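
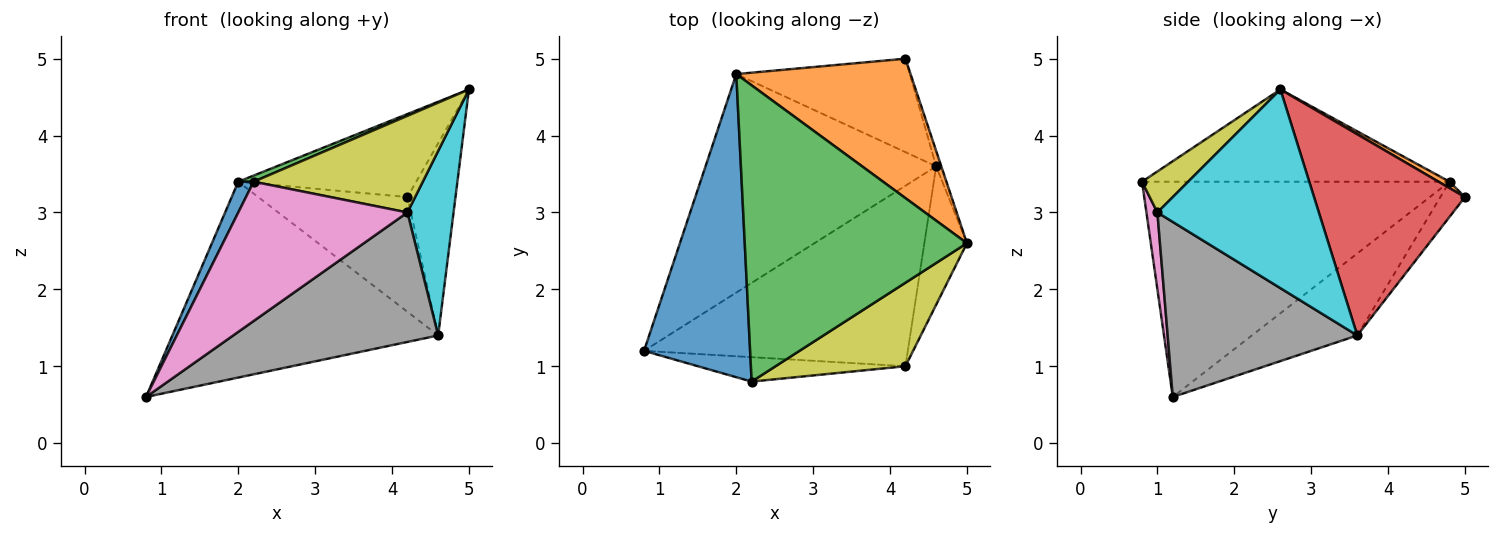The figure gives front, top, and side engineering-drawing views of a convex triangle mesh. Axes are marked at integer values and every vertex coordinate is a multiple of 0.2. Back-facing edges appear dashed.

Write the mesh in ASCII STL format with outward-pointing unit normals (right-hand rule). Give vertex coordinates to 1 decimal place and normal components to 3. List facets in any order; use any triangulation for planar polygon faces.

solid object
 facet normal -0.896 -0.045 0.442
  outer loop
   vertex 2.0 4.8 3.4
   vertex 0.8 1.2 0.6
   vertex 2.2 0.8 3.4
  endloop
 endfacet
 facet normal 0.032 0.511 0.859
  outer loop
   vertex 2.0 4.8 3.4
   vertex 5.0 2.6 4.6
   vertex 4.2 5.0 3.2
  endloop
 endfacet
 facet normal -0.383 -0.019 0.923
  outer loop
   vertex 2.0 4.8 3.4
   vertex 2.2 0.8 3.4
   vertex 5.0 2.6 4.6
  endloop
 endfacet
 facet normal 0.953 0.303 -0.024
  outer loop
   vertex 4.6 3.6 1.4
   vertex 4.2 5.0 3.2
   vertex 5.0 2.6 4.6
  endloop
 endfacet
 facet normal -0.256 0.645 -0.720
  outer loop
   vertex 4.6 3.6 1.4
   vertex 0.8 1.2 0.6
   vertex 2.0 4.8 3.4
  endloop
 endfacet
 facet normal -0.127 0.769 -0.626
  outer loop
   vertex 4.6 3.6 1.4
   vertex 2.0 4.8 3.4
   vertex 4.2 5.0 3.2
  endloop
 endfacet
 facet normal 0.064 -0.983 -0.172
  outer loop
   vertex 4.2 1.0 3.0
   vertex 2.2 0.8 3.4
   vertex 0.8 1.2 0.6
  endloop
 endfacet
 facet normal 0.475 -0.513 -0.715
  outer loop
   vertex 4.2 1.0 3.0
   vertex 0.8 1.2 0.6
   vertex 4.6 3.6 1.4
  endloop
 endfacet
 facet normal 0.202 -0.741 0.640
  outer loop
   vertex 4.2 1.0 3.0
   vertex 5.0 2.6 4.6
   vertex 2.2 0.8 3.4
  endloop
 endfacet
 facet normal 0.942 -0.269 -0.202
  outer loop
   vertex 4.2 1.0 3.0
   vertex 4.6 3.6 1.4
   vertex 5.0 2.6 4.6
  endloop
 endfacet
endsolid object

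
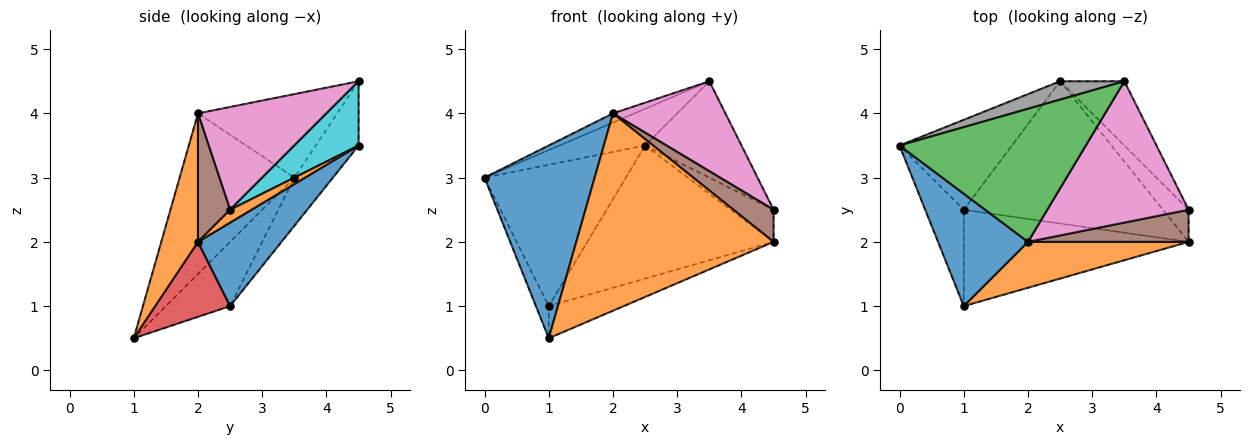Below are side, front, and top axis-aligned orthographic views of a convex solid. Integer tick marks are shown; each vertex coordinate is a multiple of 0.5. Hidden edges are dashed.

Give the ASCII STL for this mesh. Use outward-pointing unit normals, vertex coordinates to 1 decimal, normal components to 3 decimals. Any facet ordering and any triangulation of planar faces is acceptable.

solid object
 facet normal -0.669 -0.642 0.375
  outer loop
   vertex 2.0 2.0 4.0
   vertex 0.0 3.5 3.0
   vertex 1.0 1.0 0.5
  endloop
 endfacet
 facet normal 0.178 -0.958 0.223
  outer loop
   vertex 2.0 2.0 4.0
   vertex 1.0 1.0 0.5
   vertex 4.5 2.0 2.0
  endloop
 endfacet
 facet normal -0.408 0.063 0.911
  outer loop
   vertex 3.5 4.5 4.5
   vertex 0.0 3.5 3.0
   vertex 2.0 2.0 4.0
  endloop
 endfacet
 facet normal 0.302 0.302 -0.905
  outer loop
   vertex 1.0 2.5 1.0
   vertex 4.5 2.0 2.0
   vertex 1.0 1.0 0.5
  endloop
 endfacet
 facet normal -0.845 0.169 -0.507
  outer loop
   vertex 1.0 2.5 1.0
   vertex 1.0 1.0 0.5
   vertex 0.0 3.5 3.0
  endloop
 endfacet
 facet normal 0.492 -0.615 0.615
  outer loop
   vertex 4.5 2.5 2.5
   vertex 2.0 2.0 4.0
   vertex 4.5 2.0 2.0
  endloop
 endfacet
 facet normal 0.523 -0.458 0.719
  outer loop
   vertex 4.5 2.5 2.5
   vertex 3.5 4.5 4.5
   vertex 2.0 2.0 4.0
  endloop
 endfacet
 facet normal -0.408 0.816 0.408
  outer loop
   vertex 2.5 4.5 3.5
   vertex 0.0 3.5 3.0
   vertex 3.5 4.5 4.5
  endloop
 endfacet
 facet normal -0.224 0.822 -0.523
  outer loop
   vertex 2.5 4.5 3.5
   vertex 1.0 2.5 1.0
   vertex 0.0 3.5 3.0
  endloop
 endfacet
 facet normal 0.485 0.728 -0.485
  outer loop
   vertex 2.5 4.5 3.5
   vertex 3.5 4.5 4.5
   vertex 4.5 2.5 2.5
  endloop
 endfacet
 facet normal 0.293 0.653 -0.698
  outer loop
   vertex 2.5 4.5 3.5
   vertex 4.5 2.0 2.0
   vertex 1.0 2.5 1.0
  endloop
 endfacet
 facet normal 0.333 0.667 -0.667
  outer loop
   vertex 2.5 4.5 3.5
   vertex 4.5 2.5 2.5
   vertex 4.5 2.0 2.0
  endloop
 endfacet
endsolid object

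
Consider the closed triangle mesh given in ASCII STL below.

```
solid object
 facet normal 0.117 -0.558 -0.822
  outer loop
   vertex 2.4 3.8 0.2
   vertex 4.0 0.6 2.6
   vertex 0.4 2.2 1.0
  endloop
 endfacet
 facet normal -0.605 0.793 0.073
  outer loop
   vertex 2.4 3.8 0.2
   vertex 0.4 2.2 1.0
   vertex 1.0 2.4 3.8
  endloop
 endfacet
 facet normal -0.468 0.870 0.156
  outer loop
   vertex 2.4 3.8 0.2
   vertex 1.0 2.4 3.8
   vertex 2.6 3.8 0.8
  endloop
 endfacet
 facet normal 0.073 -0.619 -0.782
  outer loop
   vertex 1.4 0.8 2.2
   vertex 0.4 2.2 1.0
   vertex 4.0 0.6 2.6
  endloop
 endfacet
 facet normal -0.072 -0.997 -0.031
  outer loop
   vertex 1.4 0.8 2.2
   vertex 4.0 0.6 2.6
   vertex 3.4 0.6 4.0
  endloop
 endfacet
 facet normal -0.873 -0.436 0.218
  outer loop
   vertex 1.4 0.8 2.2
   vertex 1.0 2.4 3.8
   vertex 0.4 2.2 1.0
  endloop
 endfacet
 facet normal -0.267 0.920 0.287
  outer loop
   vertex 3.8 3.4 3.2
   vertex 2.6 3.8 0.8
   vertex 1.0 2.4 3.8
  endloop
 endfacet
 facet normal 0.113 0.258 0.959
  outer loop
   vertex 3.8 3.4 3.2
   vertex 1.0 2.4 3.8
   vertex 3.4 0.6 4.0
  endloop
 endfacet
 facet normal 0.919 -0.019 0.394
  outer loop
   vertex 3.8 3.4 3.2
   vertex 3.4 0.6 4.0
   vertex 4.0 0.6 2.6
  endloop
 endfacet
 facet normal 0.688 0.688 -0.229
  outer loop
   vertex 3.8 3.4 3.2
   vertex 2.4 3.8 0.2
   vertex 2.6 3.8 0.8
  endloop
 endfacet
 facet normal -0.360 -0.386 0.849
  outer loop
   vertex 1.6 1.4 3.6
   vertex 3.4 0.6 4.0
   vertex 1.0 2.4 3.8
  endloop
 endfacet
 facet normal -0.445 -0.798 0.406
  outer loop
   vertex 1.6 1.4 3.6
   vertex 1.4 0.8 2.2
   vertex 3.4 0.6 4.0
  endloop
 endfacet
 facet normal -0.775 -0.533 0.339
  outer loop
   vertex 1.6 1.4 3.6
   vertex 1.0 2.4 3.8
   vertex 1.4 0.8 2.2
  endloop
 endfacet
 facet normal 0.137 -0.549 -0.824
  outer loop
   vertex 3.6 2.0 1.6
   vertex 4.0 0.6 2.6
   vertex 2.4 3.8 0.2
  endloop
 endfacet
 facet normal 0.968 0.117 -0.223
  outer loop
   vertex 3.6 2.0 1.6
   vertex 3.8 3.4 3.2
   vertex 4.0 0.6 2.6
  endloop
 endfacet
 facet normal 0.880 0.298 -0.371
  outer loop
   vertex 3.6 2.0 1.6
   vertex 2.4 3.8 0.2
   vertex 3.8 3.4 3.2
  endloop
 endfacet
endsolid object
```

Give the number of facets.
16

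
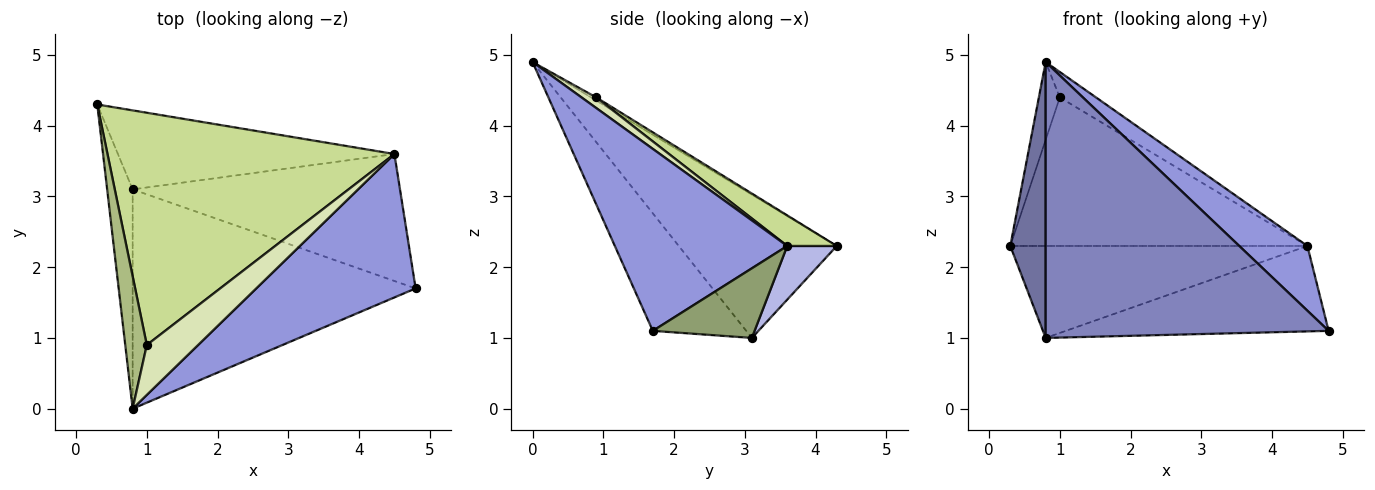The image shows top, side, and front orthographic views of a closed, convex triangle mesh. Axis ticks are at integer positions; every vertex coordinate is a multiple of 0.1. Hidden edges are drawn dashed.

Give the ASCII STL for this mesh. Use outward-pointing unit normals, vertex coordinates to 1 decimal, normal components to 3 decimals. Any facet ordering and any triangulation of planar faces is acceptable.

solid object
 facet normal -0.961 -0.215 -0.171
  outer loop
   vertex 0.8 3.1 1.0
   vertex 0.8 0.0 4.9
   vertex 0.3 4.3 2.3
  endloop
 endfacet
 facet normal -0.250 -0.758 -0.602
  outer loop
   vertex 0.8 3.1 1.0
   vertex 4.8 1.7 1.1
   vertex 0.8 0.0 4.9
  endloop
 endfacet
 facet normal 0.721 -0.285 0.632
  outer loop
   vertex 4.5 3.6 2.3
   vertex 0.8 0.0 4.9
   vertex 4.8 1.7 1.1
  endloop
 endfacet
 facet normal 0.125 0.753 -0.646
  outer loop
   vertex 4.5 3.6 2.3
   vertex 0.8 3.1 1.0
   vertex 0.3 4.3 2.3
  endloop
 endfacet
 facet normal 0.211 0.546 -0.811
  outer loop
   vertex 4.5 3.6 2.3
   vertex 4.8 1.7 1.1
   vertex 0.8 3.1 1.0
  endloop
 endfacet
 facet normal -0.124 0.503 0.855
  outer loop
   vertex 1.0 0.9 4.4
   vertex 0.3 4.3 2.3
   vertex 0.8 0.0 4.9
  endloop
 endfacet
 facet normal 0.089 0.537 0.839
  outer loop
   vertex 1.0 0.9 4.4
   vertex 4.5 3.6 2.3
   vertex 0.3 4.3 2.3
  endloop
 endfacet
 facet normal 0.181 0.447 0.876
  outer loop
   vertex 1.0 0.9 4.4
   vertex 0.8 0.0 4.9
   vertex 4.5 3.6 2.3
  endloop
 endfacet
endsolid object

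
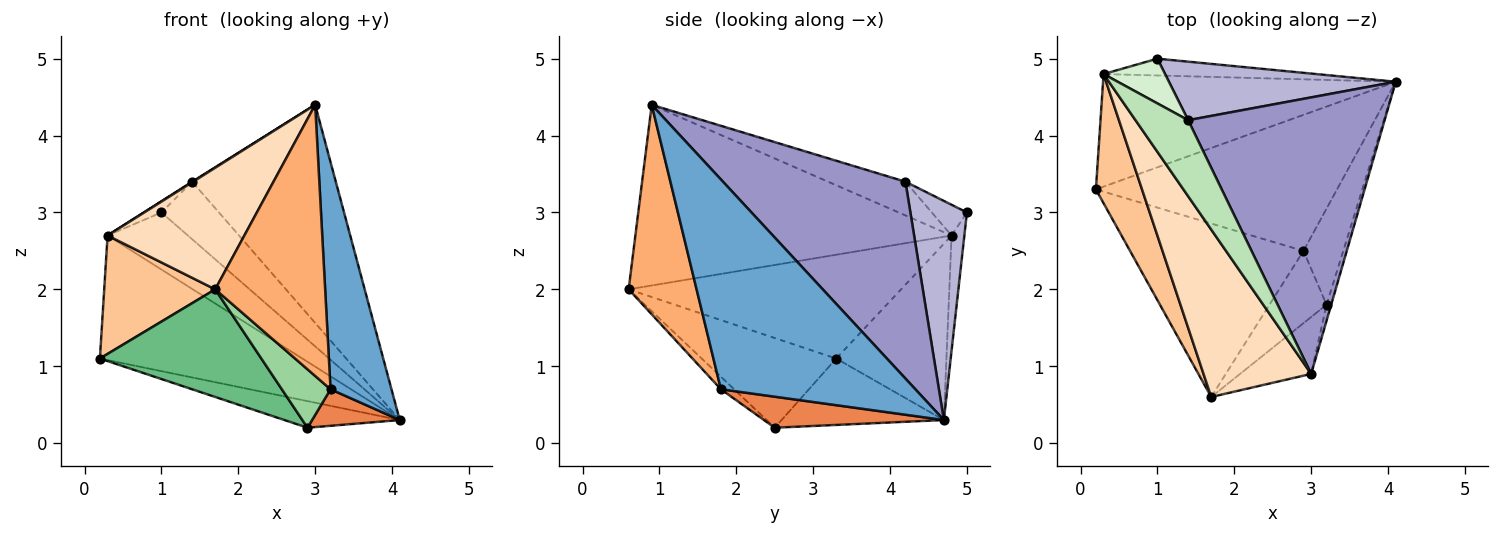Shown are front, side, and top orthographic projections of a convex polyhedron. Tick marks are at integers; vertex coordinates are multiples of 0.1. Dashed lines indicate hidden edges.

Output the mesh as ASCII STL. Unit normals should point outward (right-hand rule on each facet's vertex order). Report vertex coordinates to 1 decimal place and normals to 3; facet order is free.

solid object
 facet normal 0.954 -0.299 -0.021
  outer loop
   vertex 3.2 1.8 0.7
   vertex 4.1 4.7 0.3
   vertex 3.0 0.9 4.4
  endloop
 endfacet
 facet normal -0.374 0.688 -0.622
  outer loop
   vertex 0.3 4.8 2.7
   vertex 4.1 4.7 0.3
   vertex 0.2 3.3 1.1
  endloop
 endfacet
 facet normal -0.151 0.948 -0.279
  outer loop
   vertex 0.3 4.8 2.7
   vertex 1.0 5.0 3.0
   vertex 4.1 4.7 0.3
  endloop
 endfacet
 facet normal -0.261 0.185 -0.947
  outer loop
   vertex 2.9 2.5 0.2
   vertex 0.2 3.3 1.1
   vertex 4.1 4.7 0.3
  endloop
 endfacet
 facet normal 0.589 -0.287 -0.755
  outer loop
   vertex 2.9 2.5 0.2
   vertex 4.1 4.7 0.3
   vertex 3.2 1.8 0.7
  endloop
 endfacet
 facet normal 0.518 -0.837 -0.176
  outer loop
   vertex 1.7 0.6 2.0
   vertex 3.2 1.8 0.7
   vertex 3.0 0.9 4.4
  endloop
 endfacet
 facet normal -0.856 -0.349 0.381
  outer loop
   vertex 1.7 0.6 2.0
   vertex 0.3 4.8 2.7
   vertex 0.2 3.3 1.1
  endloop
 endfacet
 facet normal -0.805 -0.348 0.480
  outer loop
   vertex 1.7 0.6 2.0
   vertex 3.0 0.9 4.4
   vertex 0.3 4.8 2.7
  endloop
 endfacet
 facet normal -0.402 -0.483 -0.778
  outer loop
   vertex 1.7 0.6 2.0
   vertex 0.2 3.3 1.1
   vertex 2.9 2.5 0.2
  endloop
 endfacet
 facet normal -0.169 -0.620 -0.767
  outer loop
   vertex 1.7 0.6 2.0
   vertex 2.9 2.5 0.2
   vertex 3.2 1.8 0.7
  endloop
 endfacet
 facet normal -0.539 -0.006 0.842
  outer loop
   vertex 1.4 4.2 3.4
   vertex 0.3 4.8 2.7
   vertex 3.0 0.9 4.4
  endloop
 endfacet
 facet normal -0.436 0.218 0.873
  outer loop
   vertex 1.4 4.2 3.4
   vertex 1.0 5.0 3.0
   vertex 0.3 4.8 2.7
  endloop
 endfacet
 facet normal 0.618 0.487 0.617
  outer loop
   vertex 1.4 4.2 3.4
   vertex 3.0 0.9 4.4
   vertex 4.1 4.7 0.3
  endloop
 endfacet
 facet normal 0.567 0.577 0.587
  outer loop
   vertex 1.4 4.2 3.4
   vertex 4.1 4.7 0.3
   vertex 1.0 5.0 3.0
  endloop
 endfacet
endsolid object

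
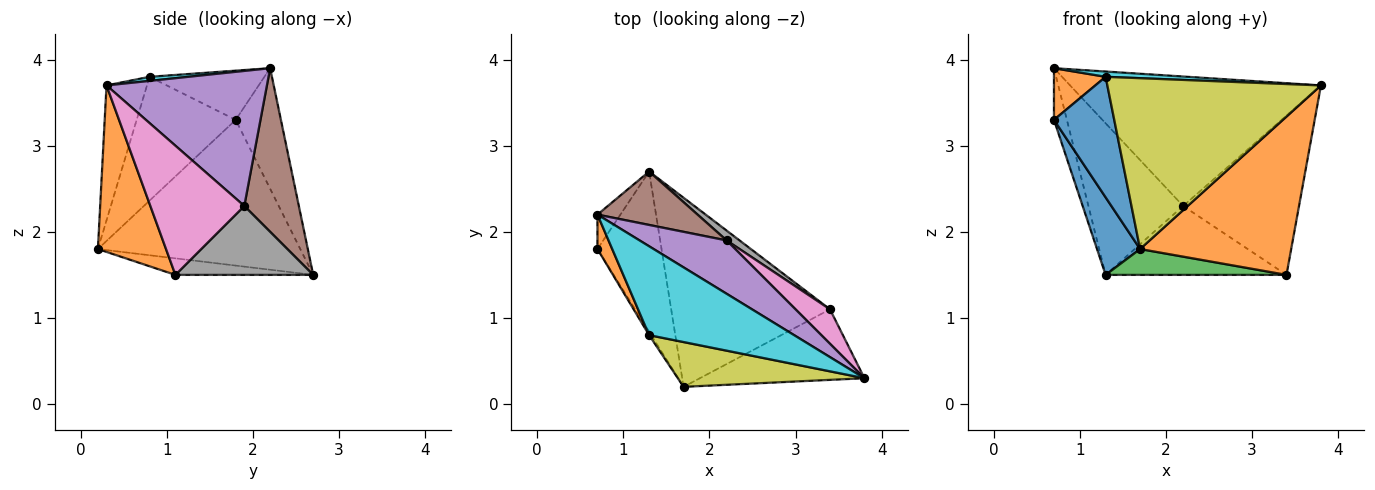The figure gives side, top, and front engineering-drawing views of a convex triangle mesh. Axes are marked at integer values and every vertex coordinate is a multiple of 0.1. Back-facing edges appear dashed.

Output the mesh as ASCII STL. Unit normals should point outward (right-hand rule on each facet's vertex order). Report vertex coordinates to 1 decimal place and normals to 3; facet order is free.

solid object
 facet normal -0.899 -0.191 -0.395
  outer loop
   vertex 1.7 0.2 1.8
   vertex 0.7 1.8 3.3
   vertex 1.3 2.7 1.5
  endloop
 endfacet
 facet normal 0.381 -0.845 -0.376
  outer loop
   vertex 3.4 1.1 1.5
   vertex 3.8 0.3 3.7
   vertex 1.7 0.2 1.8
  endloop
 endfacet
 facet normal -0.103 -0.135 -0.986
  outer loop
   vertex 3.4 1.1 1.5
   vertex 1.7 0.2 1.8
   vertex 1.3 2.7 1.5
  endloop
 endfacet
 facet normal -0.946 0.270 -0.180
  outer loop
   vertex 0.7 2.2 3.9
   vertex 1.3 2.7 1.5
   vertex 0.7 1.8 3.3
  endloop
 endfacet
 facet normal 0.509 0.796 0.328
  outer loop
   vertex 2.2 1.9 2.3
   vertex 0.7 2.2 3.9
   vertex 3.8 0.3 3.7
  endloop
 endfacet
 facet normal 0.477 0.829 0.292
  outer loop
   vertex 2.2 1.9 2.3
   vertex 1.3 2.7 1.5
   vertex 0.7 2.2 3.9
  endloop
 endfacet
 facet normal 0.621 0.766 0.166
  outer loop
   vertex 2.2 1.9 2.3
   vertex 3.8 0.3 3.7
   vertex 3.4 1.1 1.5
  endloop
 endfacet
 facet normal 0.602 0.790 0.113
  outer loop
   vertex 2.2 1.9 2.3
   vertex 3.4 1.1 1.5
   vertex 1.3 2.7 1.5
  endloop
 endfacet
 facet normal -0.180 -0.951 0.249
  outer loop
   vertex 1.3 0.8 3.8
   vertex 1.7 0.2 1.8
   vertex 3.8 0.3 3.7
  endloop
 endfacet
 facet normal 0.028 -0.059 0.998
  outer loop
   vertex 1.3 0.8 3.8
   vertex 3.8 0.3 3.7
   vertex 0.7 2.2 3.9
  endloop
 endfacet
 facet normal -0.854 -0.520 -0.015
  outer loop
   vertex 1.3 0.8 3.8
   vertex 0.7 1.8 3.3
   vertex 1.7 0.2 1.8
  endloop
 endfacet
 facet normal -0.880 -0.396 0.264
  outer loop
   vertex 1.3 0.8 3.8
   vertex 0.7 2.2 3.9
   vertex 0.7 1.8 3.3
  endloop
 endfacet
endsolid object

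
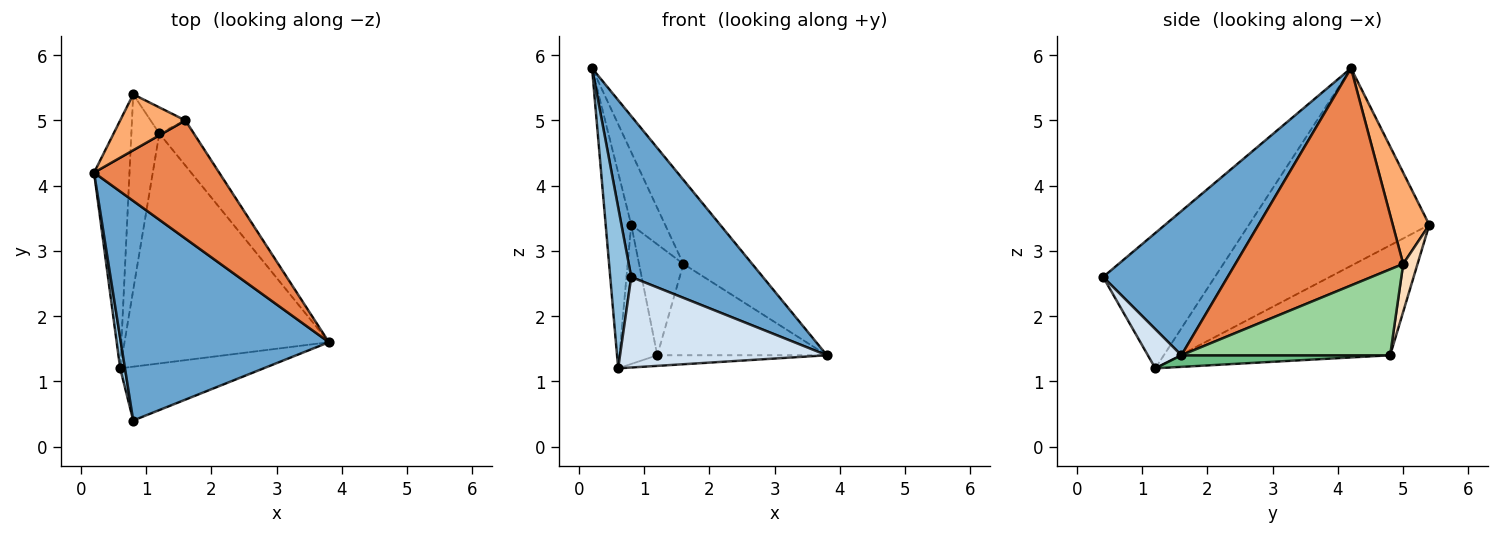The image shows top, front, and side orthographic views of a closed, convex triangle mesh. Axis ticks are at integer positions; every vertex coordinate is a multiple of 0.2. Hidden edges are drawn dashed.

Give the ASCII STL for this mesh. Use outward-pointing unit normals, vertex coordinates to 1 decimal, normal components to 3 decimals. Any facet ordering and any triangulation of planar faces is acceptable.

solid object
 facet normal 0.488 -0.516 0.704
  outer loop
   vertex 0.8 0.4 2.6
   vertex 3.8 1.6 1.4
   vertex 0.2 4.2 5.8
  endloop
 endfacet
 facet normal -0.982 -0.184 0.035
  outer loop
   vertex 0.6 1.2 1.2
   vertex 0.8 0.4 2.6
   vertex 0.2 4.2 5.8
  endloop
 endfacet
 facet normal -0.975 0.138 -0.175
  outer loop
   vertex 0.6 1.2 1.2
   vertex 0.2 4.2 5.8
   vertex 0.8 5.4 3.4
  endloop
 endfacet
 facet normal 0.138 -0.851 -0.506
  outer loop
   vertex 0.6 1.2 1.2
   vertex 3.8 1.6 1.4
   vertex 0.8 0.4 2.6
  endloop
 endfacet
 facet normal 0.817 0.335 0.470
  outer loop
   vertex 1.6 5.0 2.8
   vertex 0.2 4.2 5.8
   vertex 3.8 1.6 1.4
  endloop
 endfacet
 facet normal 0.649 0.603 0.464
  outer loop
   vertex 1.6 5.0 2.8
   vertex 0.8 5.4 3.4
   vertex 0.2 4.2 5.8
  endloop
 endfacet
 facet normal -0.955 0.173 -0.243
  outer loop
   vertex 1.2 4.8 1.4
   vertex 0.6 1.2 1.2
   vertex 0.8 5.4 3.4
  endloop
 endfacet
 facet normal 0.300 0.928 -0.218
  outer loop
   vertex 1.2 4.8 1.4
   vertex 0.8 5.4 3.4
   vertex 1.6 5.0 2.8
  endloop
 endfacet
 facet normal 0.057 0.046 -0.997
  outer loop
   vertex 1.2 4.8 1.4
   vertex 3.8 1.6 1.4
   vertex 0.6 1.2 1.2
  endloop
 endfacet
 facet normal 0.741 0.602 -0.298
  outer loop
   vertex 1.2 4.8 1.4
   vertex 1.6 5.0 2.8
   vertex 3.8 1.6 1.4
  endloop
 endfacet
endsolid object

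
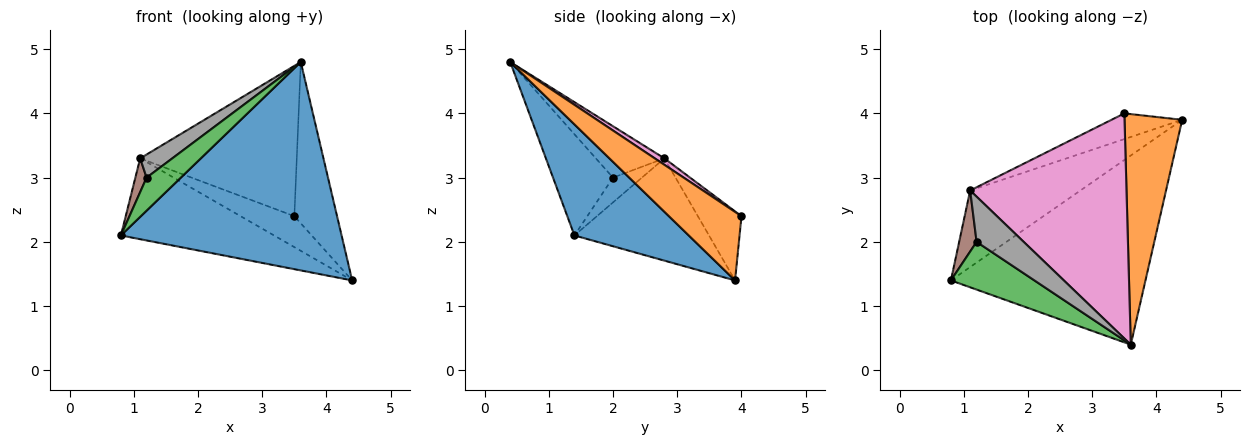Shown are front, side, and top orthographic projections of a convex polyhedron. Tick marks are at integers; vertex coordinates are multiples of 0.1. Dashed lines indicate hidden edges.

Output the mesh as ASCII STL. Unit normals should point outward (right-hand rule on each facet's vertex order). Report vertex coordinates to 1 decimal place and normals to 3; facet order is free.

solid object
 facet normal 0.358 -0.691 -0.627
  outer loop
   vertex 3.6 0.4 4.8
   vertex 0.8 1.4 2.1
   vertex 4.4 3.9 1.4
  endloop
 endfacet
 facet normal 0.698 0.411 0.587
  outer loop
   vertex 3.5 4.0 2.4
   vertex 3.6 0.4 4.8
   vertex 4.4 3.9 1.4
  endloop
 endfacet
 facet normal -0.706 -0.403 0.583
  outer loop
   vertex 1.2 2.0 3.0
   vertex 0.8 1.4 2.1
   vertex 3.6 0.4 4.8
  endloop
 endfacet
 facet normal -0.538 0.612 -0.580
  outer loop
   vertex 1.1 2.8 3.3
   vertex 4.4 3.9 1.4
   vertex 0.8 1.4 2.1
  endloop
 endfacet
 facet normal -0.530 0.653 -0.542
  outer loop
   vertex 1.1 2.8 3.3
   vertex 3.5 4.0 2.4
   vertex 4.4 3.9 1.4
  endloop
 endfacet
 facet normal -0.779 -0.303 0.548
  outer loop
   vertex 1.1 2.8 3.3
   vertex 0.8 1.4 2.1
   vertex 1.2 2.0 3.0
  endloop
 endfacet
 facet normal 0.034 0.555 0.831
  outer loop
   vertex 1.1 2.8 3.3
   vertex 3.6 0.4 4.8
   vertex 3.5 4.0 2.4
  endloop
 endfacet
 facet normal -0.697 -0.327 0.639
  outer loop
   vertex 1.1 2.8 3.3
   vertex 1.2 2.0 3.0
   vertex 3.6 0.4 4.8
  endloop
 endfacet
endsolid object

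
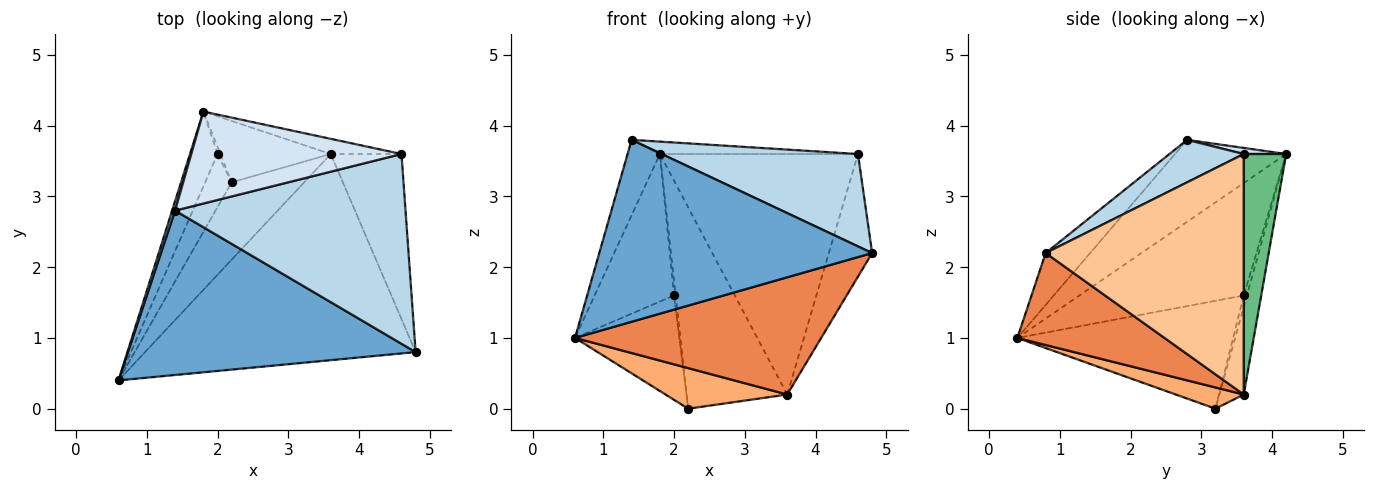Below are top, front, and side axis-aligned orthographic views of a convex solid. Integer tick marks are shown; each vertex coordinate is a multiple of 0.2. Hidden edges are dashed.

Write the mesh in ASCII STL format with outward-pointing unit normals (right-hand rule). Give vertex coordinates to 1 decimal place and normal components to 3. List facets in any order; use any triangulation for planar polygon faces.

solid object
 facet normal -0.120 -0.737 0.666
  outer loop
   vertex 1.4 2.8 3.8
   vertex 0.6 0.4 1.0
   vertex 4.8 0.8 2.2
  endloop
 endfacet
 facet normal -0.960 0.279 0.035
  outer loop
   vertex 1.4 2.8 3.8
   vertex 1.8 4.2 3.6
   vertex 0.6 0.4 1.0
  endloop
 endfacet
 facet normal 0.163 -0.432 0.887
  outer loop
   vertex 1.4 2.8 3.8
   vertex 4.8 0.8 2.2
   vertex 4.6 3.6 3.6
  endloop
 endfacet
 facet normal 0.029 0.133 0.991
  outer loop
   vertex 1.4 2.8 3.8
   vertex 4.6 3.6 3.6
   vertex 1.8 4.2 3.6
  endloop
 endfacet
 facet normal 0.283 -0.474 -0.834
  outer loop
   vertex 3.6 3.6 0.2
   vertex 4.8 0.8 2.2
   vertex 0.6 0.4 1.0
  endloop
 endfacet
 facet normal 0.251 -0.450 -0.857
  outer loop
   vertex 3.6 3.6 0.2
   vertex 0.6 0.4 1.0
   vertex 2.2 3.2 0.0
  endloop
 endfacet
 facet normal 0.939 0.205 -0.276
  outer loop
   vertex 3.6 3.6 0.2
   vertex 4.6 3.6 3.6
   vertex 4.8 0.8 2.2
  endloop
 endfacet
 facet normal -0.226 0.932 -0.284
  outer loop
   vertex 3.6 3.6 0.2
   vertex 2.2 3.2 0.0
   vertex 1.8 4.2 3.6
  endloop
 endfacet
 facet normal 0.209 0.976 -0.062
  outer loop
   vertex 3.6 3.6 0.2
   vertex 1.8 4.2 3.6
   vertex 4.6 3.6 3.6
  endloop
 endfacet
 facet normal -0.879 0.425 -0.215
  outer loop
   vertex 2.0 3.6 1.6
   vertex 0.6 0.4 1.0
   vertex 1.8 4.2 3.6
  endloop
 endfacet
 facet normal -0.879 0.425 -0.216
  outer loop
   vertex 2.0 3.6 1.6
   vertex 2.2 3.2 0.0
   vertex 0.6 0.4 1.0
  endloop
 endfacet
 facet normal -0.873 0.436 -0.218
  outer loop
   vertex 2.0 3.6 1.6
   vertex 1.8 4.2 3.6
   vertex 2.2 3.2 0.0
  endloop
 endfacet
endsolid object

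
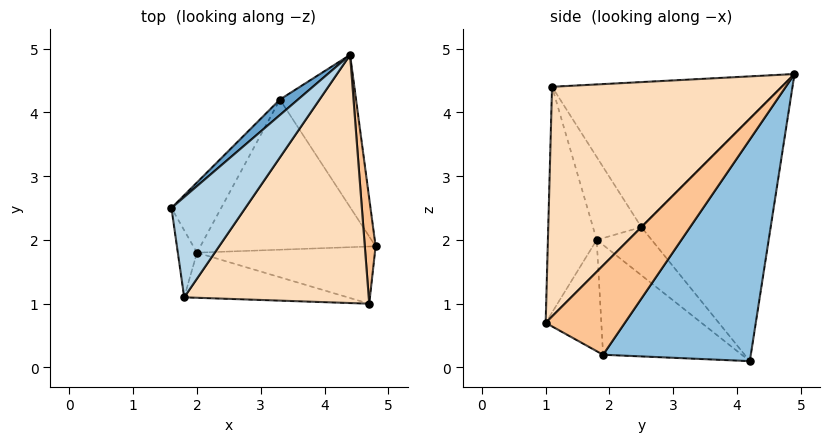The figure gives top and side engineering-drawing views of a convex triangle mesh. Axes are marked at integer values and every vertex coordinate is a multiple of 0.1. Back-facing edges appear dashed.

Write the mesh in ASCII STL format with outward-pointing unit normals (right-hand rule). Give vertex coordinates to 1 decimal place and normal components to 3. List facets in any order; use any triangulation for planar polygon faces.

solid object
 facet normal -0.674 0.737 0.050
  outer loop
   vertex 3.3 4.2 0.1
   vertex 1.6 2.5 2.2
   vertex 4.4 4.9 4.6
  endloop
 endfacet
 facet normal 0.810 0.516 -0.278
  outer loop
   vertex 3.3 4.2 0.1
   vertex 4.4 4.9 4.6
   vertex 4.8 1.9 0.2
  endloop
 endfacet
 facet normal -0.769 0.505 0.392
  outer loop
   vertex 1.8 1.1 4.4
   vertex 4.4 4.9 4.6
   vertex 1.6 2.5 2.2
  endloop
 endfacet
 facet normal -0.874 -0.442 -0.202
  outer loop
   vertex 2.0 1.8 2.0
   vertex 1.8 1.1 4.4
   vertex 1.6 2.5 2.2
  endloop
 endfacet
 facet normal -0.683 -0.189 -0.706
  outer loop
   vertex 2.0 1.8 2.0
   vertex 1.6 2.5 2.2
   vertex 3.3 4.2 0.1
  endloop
 endfacet
 facet normal -0.496 -0.358 -0.791
  outer loop
   vertex 2.0 1.8 2.0
   vertex 3.3 4.2 0.1
   vertex 4.8 1.9 0.2
  endloop
 endfacet
 facet normal 0.992 -0.044 0.120
  outer loop
   vertex 4.7 1.0 0.7
   vertex 4.8 1.9 0.2
   vertex 4.4 4.9 4.6
  endloop
 endfacet
 facet normal 0.678 -0.493 0.545
  outer loop
   vertex 4.7 1.0 0.7
   vertex 4.4 4.9 4.6
   vertex 1.8 1.1 4.4
  endloop
 endfacet
 facet normal -0.490 -0.381 -0.784
  outer loop
   vertex 4.7 1.0 0.7
   vertex 2.0 1.8 2.0
   vertex 4.8 1.9 0.2
  endloop
 endfacet
 facet normal -0.397 -0.872 -0.287
  outer loop
   vertex 4.7 1.0 0.7
   vertex 1.8 1.1 4.4
   vertex 2.0 1.8 2.0
  endloop
 endfacet
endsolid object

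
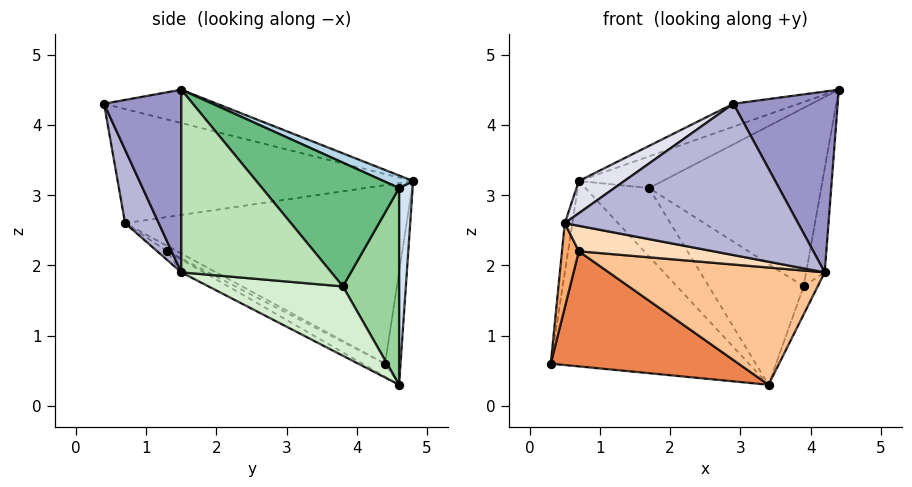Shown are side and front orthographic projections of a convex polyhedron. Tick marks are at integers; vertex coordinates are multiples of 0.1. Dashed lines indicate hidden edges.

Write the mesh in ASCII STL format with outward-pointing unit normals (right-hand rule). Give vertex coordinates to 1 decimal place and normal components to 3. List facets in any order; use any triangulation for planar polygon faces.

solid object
 facet normal -0.077 0.987 -0.140
  outer loop
   vertex 0.7 4.8 3.2
   vertex 3.4 4.6 0.3
   vertex 0.3 4.4 0.6
  endloop
 endfacet
 facet normal -0.989 0.027 0.148
  outer loop
   vertex 0.5 0.7 2.6
   vertex 0.7 4.8 3.2
   vertex 0.3 4.4 0.6
  endloop
 endfacet
 facet normal 0.190 0.536 0.822
  outer loop
   vertex 1.7 4.6 3.1
   vertex 0.7 4.8 3.2
   vertex 4.4 1.5 4.5
  endloop
 endfacet
 facet normal 0.207 0.970 0.125
  outer loop
   vertex 1.7 4.6 3.1
   vertex 3.4 4.6 0.3
   vertex 0.7 4.8 3.2
  endloop
 endfacet
 facet normal -0.056 -0.464 -0.884
  outer loop
   vertex 0.7 1.3 2.2
   vertex 0.3 4.4 0.6
   vertex 3.4 4.6 0.3
  endloop
 endfacet
 facet normal -0.273 -0.469 -0.840
  outer loop
   vertex 0.7 1.3 2.2
   vertex 0.5 0.7 2.6
   vertex 0.3 4.4 0.6
  endloop
 endfacet
 facet normal -0.049 -0.468 -0.882
  outer loop
   vertex 4.2 1.5 1.9
   vertex 0.7 1.3 2.2
   vertex 3.4 4.6 0.3
  endloop
 endfacet
 facet normal -0.041 -0.545 -0.838
  outer loop
   vertex 4.2 1.5 1.9
   vertex 0.5 0.7 2.6
   vertex 0.7 1.3 2.2
  endloop
 endfacet
 facet normal 0.550 0.691 0.469
  outer loop
   vertex 3.9 3.8 1.7
   vertex 1.7 4.6 3.1
   vertex 4.4 1.5 4.5
  endloop
 endfacet
 facet normal 0.487 0.822 0.296
  outer loop
   vertex 3.9 3.8 1.7
   vertex 3.4 4.6 0.3
   vertex 1.7 4.6 3.1
  endloop
 endfacet
 facet normal 0.990 0.122 -0.076
  outer loop
   vertex 3.9 3.8 1.7
   vertex 4.4 1.5 4.5
   vertex 4.2 1.5 1.9
  endloop
 endfacet
 facet normal 0.954 0.100 -0.284
  outer loop
   vertex 3.9 3.8 1.7
   vertex 4.2 1.5 1.9
   vertex 3.4 4.6 0.3
  endloop
 endfacet
 facet normal 0.595 -0.803 -0.046
  outer loop
   vertex 2.9 0.4 4.3
   vertex 4.2 1.5 1.9
   vertex 4.4 1.5 4.5
  endloop
 endfacet
 facet normal 0.134 -0.926 -0.352
  outer loop
   vertex 2.9 0.4 4.3
   vertex 0.5 0.7 2.6
   vertex 4.2 1.5 1.9
  endloop
 endfacet
 facet normal -0.224 0.130 0.966
  outer loop
   vertex 2.9 0.4 4.3
   vertex 4.4 1.5 4.5
   vertex 0.7 4.8 3.2
  endloop
 endfacet
 facet normal -0.583 -0.090 0.807
  outer loop
   vertex 2.9 0.4 4.3
   vertex 0.7 4.8 3.2
   vertex 0.5 0.7 2.6
  endloop
 endfacet
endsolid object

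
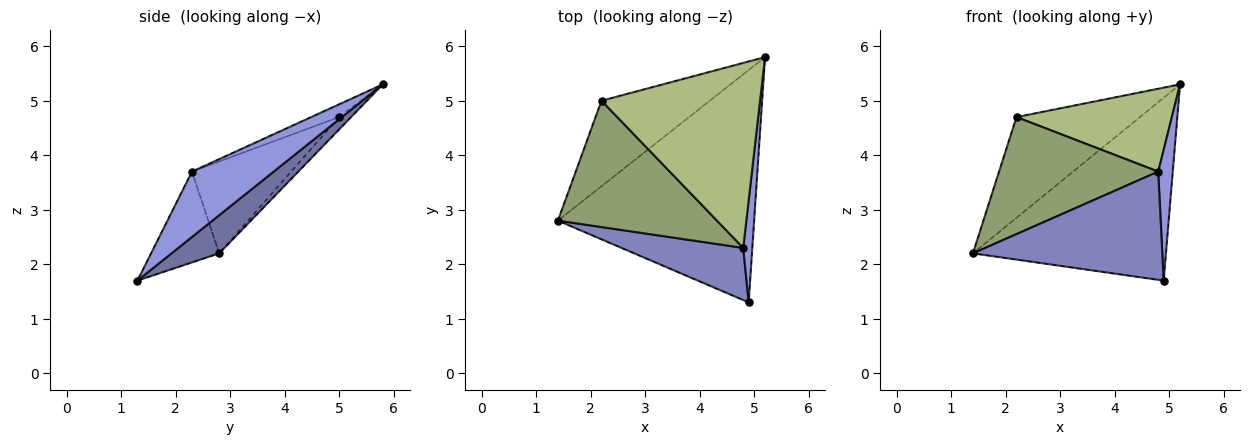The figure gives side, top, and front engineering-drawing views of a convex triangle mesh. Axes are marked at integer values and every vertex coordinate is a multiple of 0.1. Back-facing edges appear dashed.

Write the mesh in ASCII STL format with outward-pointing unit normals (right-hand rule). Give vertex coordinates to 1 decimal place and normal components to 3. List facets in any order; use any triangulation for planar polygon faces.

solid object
 facet normal 0.151 0.611 -0.777
  outer loop
   vertex 4.9 1.3 1.7
   vertex 1.4 2.8 2.2
   vertex 5.2 5.8 5.3
  endloop
 endfacet
 facet normal -0.308 -0.857 0.413
  outer loop
   vertex 4.8 2.3 3.7
   vertex 1.4 2.8 2.2
   vertex 4.9 1.3 1.7
  endloop
 endfacet
 facet normal 0.975 -0.173 0.135
  outer loop
   vertex 4.8 2.3 3.7
   vertex 4.9 1.3 1.7
   vertex 5.2 5.8 5.3
  endloop
 endfacet
 facet normal -0.074 0.760 -0.645
  outer loop
   vertex 2.2 5.0 4.7
   vertex 5.2 5.8 5.3
   vertex 1.4 2.8 2.2
  endloop
 endfacet
 facet normal -0.390 -0.626 0.675
  outer loop
   vertex 2.2 5.0 4.7
   vertex 1.4 2.8 2.2
   vertex 4.8 2.3 3.7
  endloop
 endfacet
 facet normal -0.073 -0.408 0.910
  outer loop
   vertex 2.2 5.0 4.7
   vertex 4.8 2.3 3.7
   vertex 5.2 5.8 5.3
  endloop
 endfacet
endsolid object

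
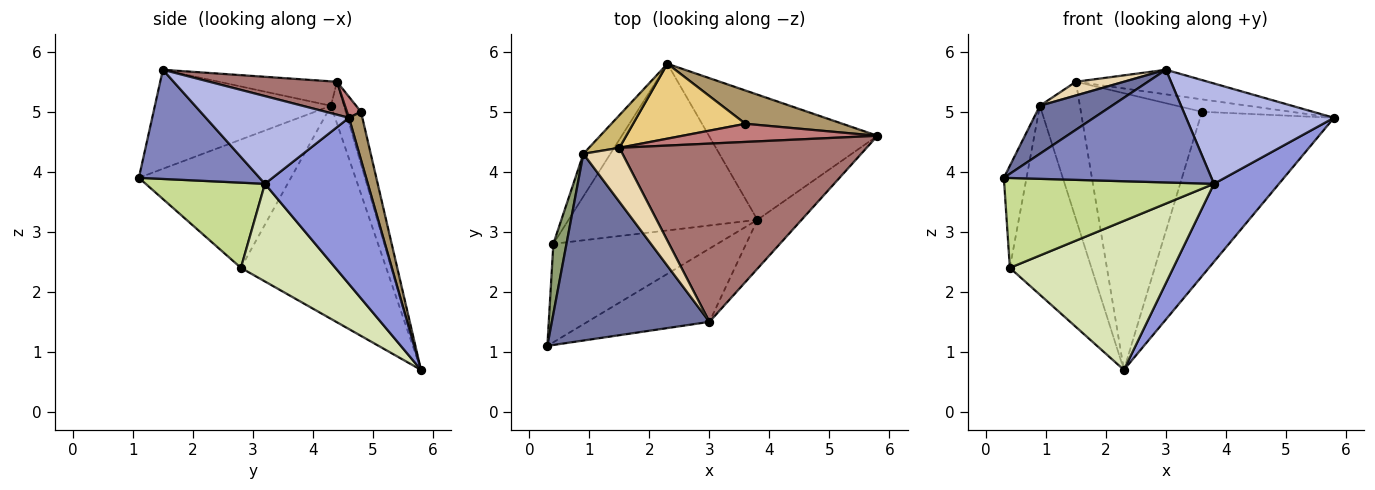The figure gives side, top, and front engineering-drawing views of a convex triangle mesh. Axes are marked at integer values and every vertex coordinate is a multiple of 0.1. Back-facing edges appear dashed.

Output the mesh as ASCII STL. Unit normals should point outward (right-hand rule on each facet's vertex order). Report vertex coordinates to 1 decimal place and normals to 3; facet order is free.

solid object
 facet normal -0.520 -0.213 0.827
  outer loop
   vertex 0.9 4.3 5.1
   vertex 0.3 1.1 3.9
   vertex 3.0 1.5 5.7
  endloop
 endfacet
 facet normal 0.438 -0.754 -0.490
  outer loop
   vertex 3.8 3.2 3.8
   vertex 3.0 1.5 5.7
   vertex 0.3 1.1 3.9
  endloop
 endfacet
 facet normal 0.642 -0.406 -0.651
  outer loop
   vertex 3.8 3.2 3.8
   vertex 2.3 5.8 0.7
   vertex 5.8 4.6 4.9
  endloop
 endfacet
 facet normal 0.656 -0.678 -0.330
  outer loop
   vertex 3.8 3.2 3.8
   vertex 5.8 4.6 4.9
   vertex 3.0 1.5 5.7
  endloop
 endfacet
 facet normal -0.984 0.147 0.101
  outer loop
   vertex 0.4 2.8 2.4
   vertex 0.3 1.1 3.9
   vertex 0.9 4.3 5.1
  endloop
 endfacet
 facet normal -0.867 0.487 -0.110
  outer loop
   vertex 0.4 2.8 2.4
   vertex 0.9 4.3 5.1
   vertex 2.3 5.8 0.7
  endloop
 endfacet
 facet normal 0.358 -0.630 -0.690
  outer loop
   vertex 0.4 2.8 2.4
   vertex 3.8 3.2 3.8
   vertex 0.3 1.1 3.9
  endloop
 endfacet
 facet normal 0.360 -0.622 -0.696
  outer loop
   vertex 0.4 2.8 2.4
   vertex 2.3 5.8 0.7
   vertex 3.8 3.2 3.8
  endloop
 endfacet
 facet normal 0.098 0.975 0.197
  outer loop
   vertex 3.6 4.8 5.0
   vertex 5.8 4.6 4.9
   vertex 2.3 5.8 0.7
  endloop
 endfacet
 facet normal -0.301 0.928 0.220
  outer loop
   vertex 1.5 4.4 5.5
   vertex 2.3 5.8 0.7
   vertex 0.9 4.3 5.1
  endloop
 endfacet
 facet normal -0.121 0.958 0.259
  outer loop
   vertex 1.5 4.4 5.5
   vertex 3.6 4.8 5.0
   vertex 2.3 5.8 0.7
  endloop
 endfacet
 facet normal -0.518 -0.211 0.829
  outer loop
   vertex 1.5 4.4 5.5
   vertex 0.9 4.3 5.1
   vertex 3.0 1.5 5.7
  endloop
 endfacet
 facet normal 0.131 0.135 0.982
  outer loop
   vertex 1.5 4.4 5.5
   vertex 3.0 1.5 5.7
   vertex 5.8 4.6 4.9
  endloop
 endfacet
 facet normal 0.089 0.563 0.822
  outer loop
   vertex 1.5 4.4 5.5
   vertex 5.8 4.6 4.9
   vertex 3.6 4.8 5.0
  endloop
 endfacet
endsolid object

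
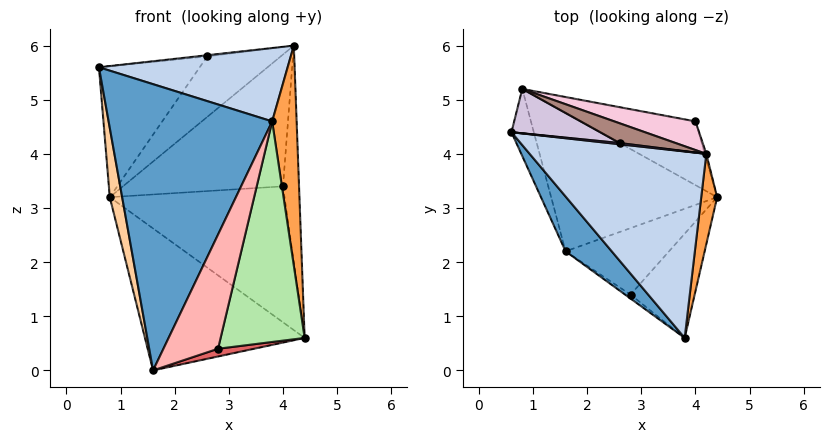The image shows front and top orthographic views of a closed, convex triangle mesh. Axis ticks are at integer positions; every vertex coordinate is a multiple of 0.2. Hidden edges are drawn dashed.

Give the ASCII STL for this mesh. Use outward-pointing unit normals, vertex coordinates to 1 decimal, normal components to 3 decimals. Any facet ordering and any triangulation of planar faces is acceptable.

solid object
 facet normal -0.742 -0.658 0.126
  outer loop
   vertex 1.6 2.2 0.0
   vertex 3.8 0.6 4.6
   vertex 0.6 4.4 5.6
  endloop
 endfacet
 facet normal -0.143 -0.362 0.921
  outer loop
   vertex 4.2 4.0 6.0
   vertex 0.6 4.4 5.6
   vertex 3.8 0.6 4.6
  endloop
 endfacet
 facet normal 0.989 -0.140 0.057
  outer loop
   vertex 4.2 4.0 6.0
   vertex 3.8 0.6 4.6
   vertex 4.4 3.2 0.6
  endloop
 endfacet
 facet normal -0.984 -0.129 -0.125
  outer loop
   vertex 0.8 5.2 3.2
   vertex 1.6 2.2 0.0
   vertex 0.6 4.4 5.6
  endloop
 endfacet
 facet normal -0.106 0.712 -0.694
  outer loop
   vertex 0.8 5.2 3.2
   vertex 4.4 3.2 0.6
   vertex 1.6 2.2 0.0
  endloop
 endfacet
 facet normal 0.731 -0.617 -0.292
  outer loop
   vertex 2.8 1.4 0.4
   vertex 4.4 3.2 0.6
   vertex 3.8 0.6 4.6
  endloop
 endfacet
 facet normal 0.246 -0.112 -0.963
  outer loop
   vertex 2.8 1.4 0.4
   vertex 1.6 2.2 0.0
   vertex 4.4 3.2 0.6
  endloop
 endfacet
 facet normal -0.548 -0.836 -0.029
  outer loop
   vertex 2.8 1.4 0.4
   vertex 3.8 0.6 4.6
   vertex 1.6 2.2 0.0
  endloop
 endfacet
 facet normal 0.000 0.707 0.707
  outer loop
   vertex 2.6 4.2 5.8
   vertex 0.6 4.4 5.6
   vertex 4.2 4.0 6.0
  endloop
 endfacet
 facet normal 0.062 0.945 0.320
  outer loop
   vertex 2.6 4.2 5.8
   vertex 0.8 5.2 3.2
   vertex 0.6 4.4 5.6
  endloop
 endfacet
 facet normal 0.080 0.948 0.309
  outer loop
   vertex 2.6 4.2 5.8
   vertex 4.2 4.0 6.0
   vertex 0.8 5.2 3.2
  endloop
 endfacet
 facet normal 0.958 0.288 -0.007
  outer loop
   vertex 4.0 4.6 3.4
   vertex 4.2 4.0 6.0
   vertex 4.4 3.2 0.6
  endloop
 endfacet
 facet normal 0.193 0.888 -0.417
  outer loop
   vertex 4.0 4.6 3.4
   vertex 4.4 3.2 0.6
   vertex 0.8 5.2 3.2
  endloop
 endfacet
 facet normal 0.168 0.963 0.209
  outer loop
   vertex 4.0 4.6 3.4
   vertex 0.8 5.2 3.2
   vertex 4.2 4.0 6.0
  endloop
 endfacet
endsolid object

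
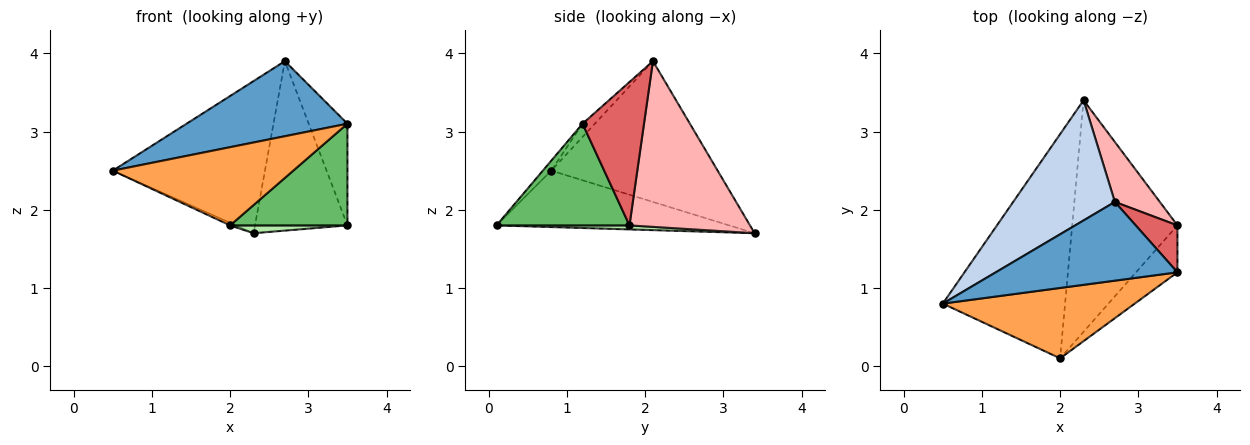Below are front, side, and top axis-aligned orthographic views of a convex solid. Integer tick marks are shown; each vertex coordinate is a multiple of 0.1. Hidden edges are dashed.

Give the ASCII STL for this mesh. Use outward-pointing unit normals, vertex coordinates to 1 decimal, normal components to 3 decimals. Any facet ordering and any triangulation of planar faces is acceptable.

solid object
 facet normal -0.053 -0.689 0.723
  outer loop
   vertex 2.7 2.1 3.9
   vertex 0.5 0.8 2.5
   vertex 3.5 1.2 3.1
  endloop
 endfacet
 facet normal -0.651 0.596 0.470
  outer loop
   vertex 2.7 2.1 3.9
   vertex 2.3 3.4 1.7
   vertex 0.5 0.8 2.5
  endloop
 endfacet
 facet normal -0.035 -0.743 0.669
  outer loop
   vertex 2.0 0.1 1.8
   vertex 3.5 1.2 3.1
   vertex 0.5 0.8 2.5
  endloop
 endfacet
 facet normal -0.419 0.011 -0.908
  outer loop
   vertex 2.0 0.1 1.8
   vertex 0.5 0.8 2.5
   vertex 2.3 3.4 1.7
  endloop
 endfacet
 facet normal 0.717 -0.633 -0.292
  outer loop
   vertex 3.5 1.8 1.8
   vertex 3.5 1.2 3.1
   vertex 2.0 0.1 1.8
  endloop
 endfacet
 facet normal 0.038 -0.034 -0.999
  outer loop
   vertex 3.5 1.8 1.8
   vertex 2.0 0.1 1.8
   vertex 2.3 3.4 1.7
  endloop
 endfacet
 facet normal 0.821 0.518 0.239
  outer loop
   vertex 3.5 1.8 1.8
   vertex 2.7 2.1 3.9
   vertex 3.5 1.2 3.1
  endloop
 endfacet
 facet normal 0.776 0.595 0.211
  outer loop
   vertex 3.5 1.8 1.8
   vertex 2.3 3.4 1.7
   vertex 2.7 2.1 3.9
  endloop
 endfacet
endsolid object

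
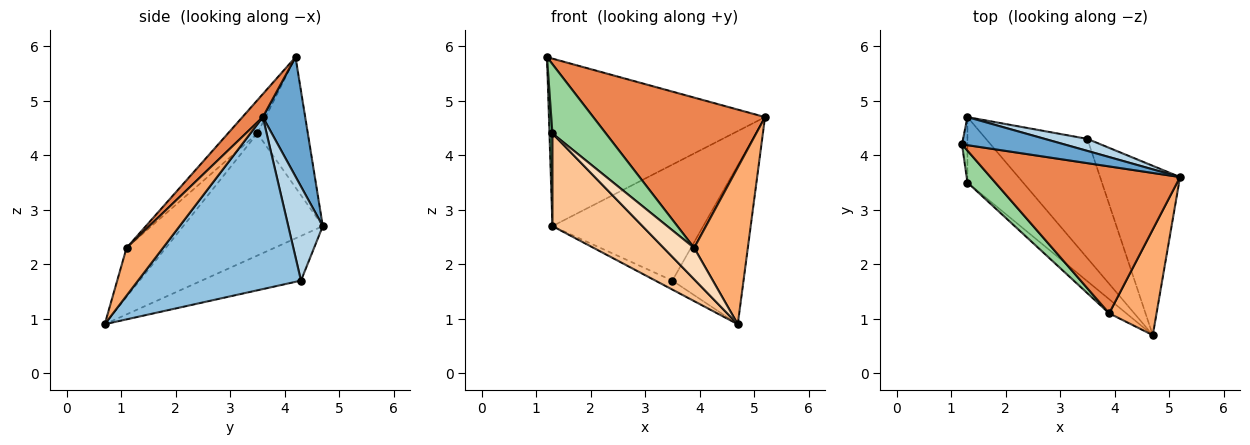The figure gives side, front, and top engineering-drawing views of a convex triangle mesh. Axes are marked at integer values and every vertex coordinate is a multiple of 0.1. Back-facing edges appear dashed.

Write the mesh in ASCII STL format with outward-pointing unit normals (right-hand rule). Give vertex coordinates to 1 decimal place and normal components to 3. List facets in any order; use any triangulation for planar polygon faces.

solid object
 facet normal 0.190 0.968 0.162
  outer loop
   vertex 1.3 4.7 2.7
   vertex 1.2 4.2 5.8
   vertex 5.2 3.6 4.7
  endloop
 endfacet
 facet normal 0.843 0.368 -0.392
  outer loop
   vertex 3.5 4.3 1.7
   vertex 5.2 3.6 4.7
   vertex 4.7 0.7 0.9
  endloop
 endfacet
 facet normal 0.222 0.970 0.100
  outer loop
   vertex 3.5 4.3 1.7
   vertex 1.3 4.7 2.7
   vertex 5.2 3.6 4.7
  endloop
 endfacet
 facet normal -0.402 0.069 -0.913
  outer loop
   vertex 3.5 4.3 1.7
   vertex 4.7 0.7 0.9
   vertex 1.3 4.7 2.7
  endloop
 endfacet
 facet normal 0.085 -0.713 0.696
  outer loop
   vertex 3.9 1.1 2.3
   vertex 5.2 3.6 4.7
   vertex 1.2 4.2 5.8
  endloop
 endfacet
 facet normal 0.491 -0.723 0.487
  outer loop
   vertex 3.9 1.1 2.3
   vertex 4.7 0.7 0.9
   vertex 5.2 3.6 4.7
  endloop
 endfacet
 facet normal -0.785 -0.506 -0.357
  outer loop
   vertex 1.3 3.5 4.4
   vertex 1.3 4.7 2.7
   vertex 4.7 0.7 0.9
  endloop
 endfacet
 facet normal -0.761 -0.592 -0.266
  outer loop
   vertex 1.3 3.5 4.4
   vertex 4.7 0.7 0.9
   vertex 3.9 1.1 2.3
  endloop
 endfacet
 facet normal -0.997 -0.059 -0.042
  outer loop
   vertex 1.3 3.5 4.4
   vertex 1.2 4.2 5.8
   vertex 1.3 4.7 2.7
  endloop
 endfacet
 facet normal -0.448 -0.812 0.374
  outer loop
   vertex 1.3 3.5 4.4
   vertex 3.9 1.1 2.3
   vertex 1.2 4.2 5.8
  endloop
 endfacet
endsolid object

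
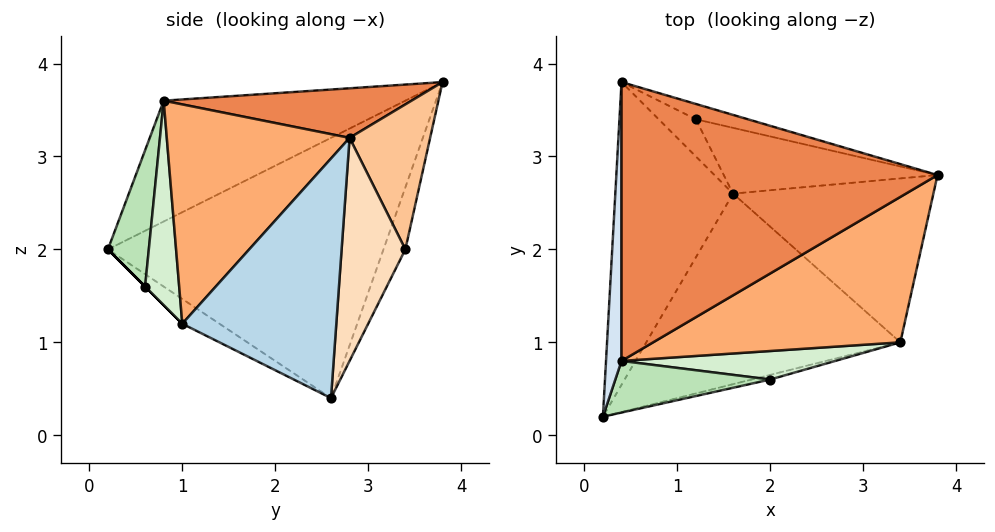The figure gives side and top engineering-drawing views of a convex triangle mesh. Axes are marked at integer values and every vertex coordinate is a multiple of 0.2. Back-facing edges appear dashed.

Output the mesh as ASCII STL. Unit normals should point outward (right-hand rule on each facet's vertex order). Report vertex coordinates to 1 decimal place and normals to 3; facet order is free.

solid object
 facet normal -0.882 0.249 -0.399
  outer loop
   vertex 1.6 2.6 0.4
   vertex 0.2 0.2 2.0
   vertex 0.4 3.8 3.8
  endloop
 endfacet
 facet normal -0.083 -0.519 -0.851
  outer loop
   vertex 3.4 1.0 1.2
   vertex 0.2 0.2 2.0
   vertex 1.6 2.6 0.4
  endloop
 endfacet
 facet normal 0.674 0.477 -0.564
  outer loop
   vertex 3.4 1.0 1.2
   vertex 1.6 2.6 0.4
   vertex 3.8 2.8 3.2
  endloop
 endfacet
 facet normal -0.992 -0.008 0.127
  outer loop
   vertex 0.4 0.8 3.6
   vertex 0.4 3.8 3.8
   vertex 0.2 0.2 2.0
  endloop
 endfacet
 facet normal 0.155 -0.066 0.986
  outer loop
   vertex 0.4 0.8 3.6
   vertex 3.8 2.8 3.2
   vertex 0.4 3.8 3.8
  endloop
 endfacet
 facet normal 0.474 -0.699 0.535
  outer loop
   vertex 0.4 0.8 3.6
   vertex 3.4 1.0 1.2
   vertex 3.8 2.8 3.2
  endloop
 endfacet
 facet normal 0.265 0.959 -0.095
  outer loop
   vertex 1.2 3.4 2.0
   vertex 0.4 3.8 3.8
   vertex 3.8 2.8 3.2
  endloop
 endfacet
 facet normal 0.359 0.868 -0.344
  outer loop
   vertex 1.2 3.4 2.0
   vertex 3.8 2.8 3.2
   vertex 1.6 2.6 0.4
  endloop
 endfacet
 facet normal -0.735 0.515 -0.441
  outer loop
   vertex 1.2 3.4 2.0
   vertex 1.6 2.6 0.4
   vertex 0.4 3.8 3.8
  endloop
 endfacet
 facet normal 0.000 -0.707 -0.707
  outer loop
   vertex 2.0 0.6 1.6
   vertex 0.2 0.2 2.0
   vertex 3.4 1.0 1.2
  endloop
 endfacet
 facet normal 0.271 -0.912 0.308
  outer loop
   vertex 2.0 0.6 1.6
   vertex 0.4 0.8 3.6
   vertex 0.2 0.2 2.0
  endloop
 endfacet
 facet normal 0.351 -0.861 0.367
  outer loop
   vertex 2.0 0.6 1.6
   vertex 3.4 1.0 1.2
   vertex 0.4 0.8 3.6
  endloop
 endfacet
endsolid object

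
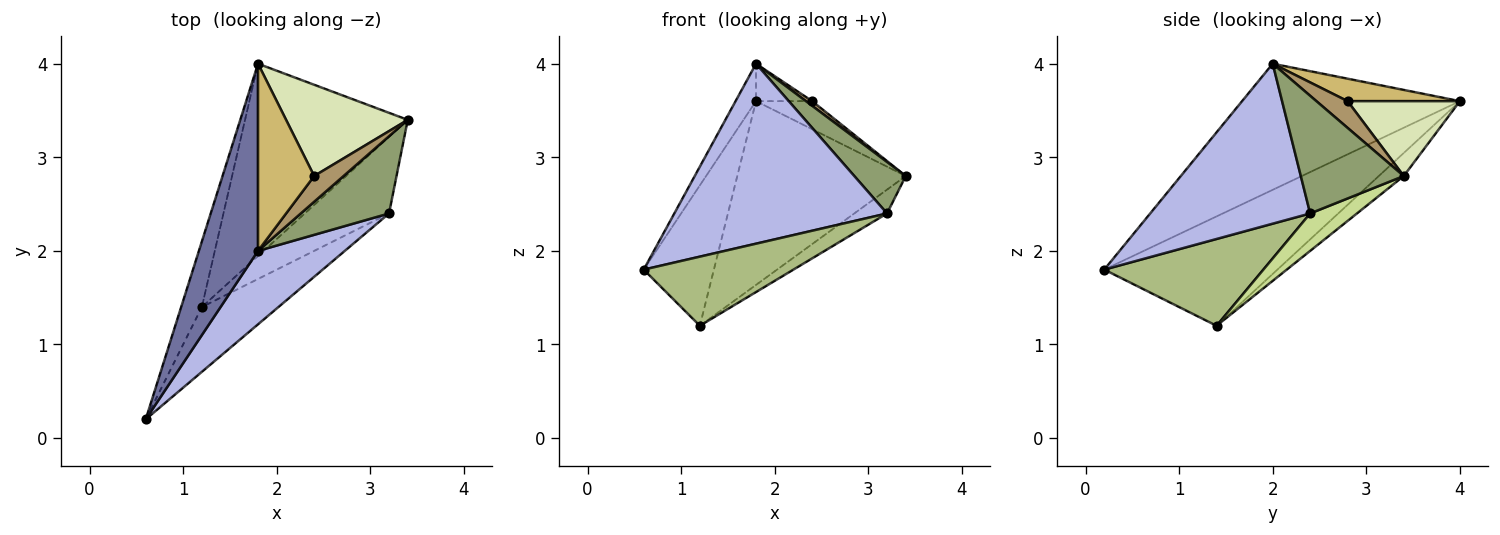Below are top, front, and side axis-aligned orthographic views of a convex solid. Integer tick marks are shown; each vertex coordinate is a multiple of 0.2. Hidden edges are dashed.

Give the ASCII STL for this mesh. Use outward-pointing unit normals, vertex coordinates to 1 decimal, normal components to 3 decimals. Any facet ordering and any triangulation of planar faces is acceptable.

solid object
 facet normal -0.902 0.085 0.423
  outer loop
   vertex 1.8 2.0 4.0
   vertex 1.8 4.0 3.6
   vertex 0.6 0.2 1.8
  endloop
 endfacet
 facet normal -0.913 0.370 -0.173
  outer loop
   vertex 1.2 1.4 1.2
   vertex 0.6 0.2 1.8
   vertex 1.8 4.0 3.6
  endloop
 endfacet
 facet normal -0.102 0.687 -0.719
  outer loop
   vertex 1.2 1.4 1.2
   vertex 1.8 4.0 3.6
   vertex 3.4 3.4 2.8
  endloop
 endfacet
 facet normal 0.571 -0.760 0.310
  outer loop
   vertex 3.2 2.4 2.4
   vertex 1.8 2.0 4.0
   vertex 0.6 0.2 1.8
  endloop
 endfacet
 facet normal 0.743 -0.371 0.557
  outer loop
   vertex 3.2 2.4 2.4
   vertex 3.4 3.4 2.8
   vertex 1.8 2.0 4.0
  endloop
 endfacet
 facet normal 0.613 -0.577 -0.541
  outer loop
   vertex 3.2 2.4 2.4
   vertex 0.6 0.2 1.8
   vertex 1.2 1.4 1.2
  endloop
 endfacet
 facet normal 0.391 0.273 -0.879
  outer loop
   vertex 3.2 2.4 2.4
   vertex 1.2 1.4 1.2
   vertex 3.4 3.4 2.8
  endloop
 endfacet
 facet normal 0.507 0.253 0.824
  outer loop
   vertex 2.4 2.8 3.6
   vertex 3.4 3.4 2.8
   vertex 1.8 4.0 3.6
  endloop
 endfacet
 facet normal 0.667 -0.133 0.733
  outer loop
   vertex 2.4 2.8 3.6
   vertex 1.8 2.0 4.0
   vertex 3.4 3.4 2.8
  endloop
 endfacet
 facet normal 0.365 0.183 0.913
  outer loop
   vertex 2.4 2.8 3.6
   vertex 1.8 4.0 3.6
   vertex 1.8 2.0 4.0
  endloop
 endfacet
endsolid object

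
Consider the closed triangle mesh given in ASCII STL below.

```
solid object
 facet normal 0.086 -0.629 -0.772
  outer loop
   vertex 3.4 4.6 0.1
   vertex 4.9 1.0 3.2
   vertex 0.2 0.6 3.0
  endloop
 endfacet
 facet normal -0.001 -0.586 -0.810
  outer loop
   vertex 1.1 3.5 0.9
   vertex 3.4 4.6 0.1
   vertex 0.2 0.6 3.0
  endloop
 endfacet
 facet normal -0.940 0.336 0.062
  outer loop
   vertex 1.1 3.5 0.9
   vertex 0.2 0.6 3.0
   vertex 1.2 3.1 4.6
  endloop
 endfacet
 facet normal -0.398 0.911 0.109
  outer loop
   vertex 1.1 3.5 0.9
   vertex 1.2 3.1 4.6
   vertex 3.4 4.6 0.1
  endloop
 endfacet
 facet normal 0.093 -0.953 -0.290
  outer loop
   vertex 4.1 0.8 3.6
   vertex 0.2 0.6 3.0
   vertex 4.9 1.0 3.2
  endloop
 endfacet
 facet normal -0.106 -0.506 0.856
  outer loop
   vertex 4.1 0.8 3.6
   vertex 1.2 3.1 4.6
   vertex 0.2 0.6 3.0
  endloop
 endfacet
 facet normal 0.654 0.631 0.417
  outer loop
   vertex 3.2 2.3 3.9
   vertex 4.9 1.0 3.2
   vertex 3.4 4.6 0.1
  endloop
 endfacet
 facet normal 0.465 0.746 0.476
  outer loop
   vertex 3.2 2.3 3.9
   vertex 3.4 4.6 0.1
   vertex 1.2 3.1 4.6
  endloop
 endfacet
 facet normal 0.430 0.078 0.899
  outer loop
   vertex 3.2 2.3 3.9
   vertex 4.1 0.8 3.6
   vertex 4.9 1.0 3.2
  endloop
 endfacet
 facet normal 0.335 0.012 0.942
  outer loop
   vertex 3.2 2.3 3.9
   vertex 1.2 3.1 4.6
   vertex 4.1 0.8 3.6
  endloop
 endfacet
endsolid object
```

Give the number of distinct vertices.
7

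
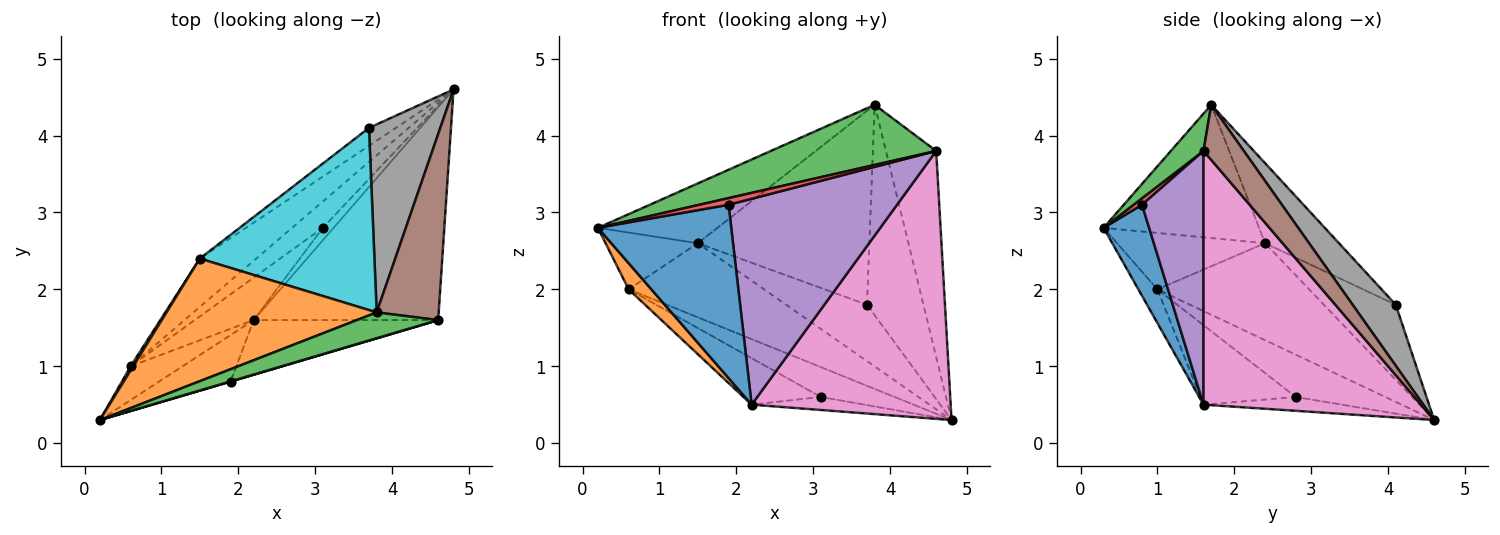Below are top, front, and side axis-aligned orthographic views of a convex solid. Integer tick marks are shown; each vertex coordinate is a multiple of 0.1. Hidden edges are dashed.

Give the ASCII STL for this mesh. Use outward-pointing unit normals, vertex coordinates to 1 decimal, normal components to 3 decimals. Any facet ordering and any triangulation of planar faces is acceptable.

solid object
 facet normal 0.313 -0.917 -0.246
  outer loop
   vertex 2.2 1.6 0.5
   vertex 1.9 0.8 3.1
   vertex 0.2 0.3 2.8
  endloop
 endfacet
 facet normal -0.495 0.381 0.781
  outer loop
   vertex 1.5 2.4 2.6
   vertex 0.2 0.3 2.8
   vertex 3.8 1.7 4.4
  endloop
 endfacet
 facet normal 0.179 -0.904 0.389
  outer loop
   vertex 4.6 1.6 3.8
   vertex 3.8 1.7 4.4
   vertex 0.2 0.3 2.8
  endloop
 endfacet
 facet normal 0.278 -0.960 0.025
  outer loop
   vertex 4.6 1.6 3.8
   vertex 0.2 0.3 2.8
   vertex 1.9 0.8 3.1
  endloop
 endfacet
 facet normal 0.333 -0.911 -0.242
  outer loop
   vertex 4.6 1.6 3.8
   vertex 1.9 0.8 3.1
   vertex 2.2 1.6 0.5
  endloop
 endfacet
 facet normal 0.512 0.638 0.576
  outer loop
   vertex 4.6 1.6 3.8
   vertex 4.8 4.6 0.3
   vertex 3.8 1.7 4.4
  endloop
 endfacet
 facet normal 0.650 -0.595 -0.473
  outer loop
   vertex 4.6 1.6 3.8
   vertex 2.2 1.6 0.5
   vertex 4.8 4.6 0.3
  endloop
 endfacet
 facet normal 0.495 0.648 0.579
  outer loop
   vertex 3.7 4.1 1.8
   vertex 3.8 1.7 4.4
   vertex 4.8 4.6 0.3
  endloop
 endfacet
 facet normal -0.646 0.727 -0.231
  outer loop
   vertex 3.7 4.1 1.8
   vertex 4.8 4.6 0.3
   vertex 1.5 2.4 2.6
  endloop
 endfacet
 facet normal -0.300 0.695 0.653
  outer loop
   vertex 3.7 4.1 1.8
   vertex 1.5 2.4 2.6
   vertex 3.8 1.7 4.4
  endloop
 endfacet
 facet normal -0.685 0.611 -0.398
  outer loop
   vertex 0.6 1.0 2.0
   vertex 1.5 2.4 2.6
   vertex 4.8 4.6 0.3
  endloop
 endfacet
 facet normal -0.456 -0.544 -0.704
  outer loop
   vertex 0.6 1.0 2.0
   vertex 2.2 1.6 0.5
   vertex 0.2 0.3 2.8
  endloop
 endfacet
 facet normal -0.848 0.529 0.039
  outer loop
   vertex 0.6 1.0 2.0
   vertex 0.2 0.3 2.8
   vertex 1.5 2.4 2.6
  endloop
 endfacet
 facet normal -0.664 0.541 -0.516
  outer loop
   vertex 3.1 2.8 0.6
   vertex 4.8 4.6 0.3
   vertex 2.2 1.6 0.5
  endloop
 endfacet
 facet normal -0.673 0.554 -0.490
  outer loop
   vertex 3.1 2.8 0.6
   vertex 0.6 1.0 2.0
   vertex 4.8 4.6 0.3
  endloop
 endfacet
 facet normal -0.673 0.546 -0.499
  outer loop
   vertex 3.1 2.8 0.6
   vertex 2.2 1.6 0.5
   vertex 0.6 1.0 2.0
  endloop
 endfacet
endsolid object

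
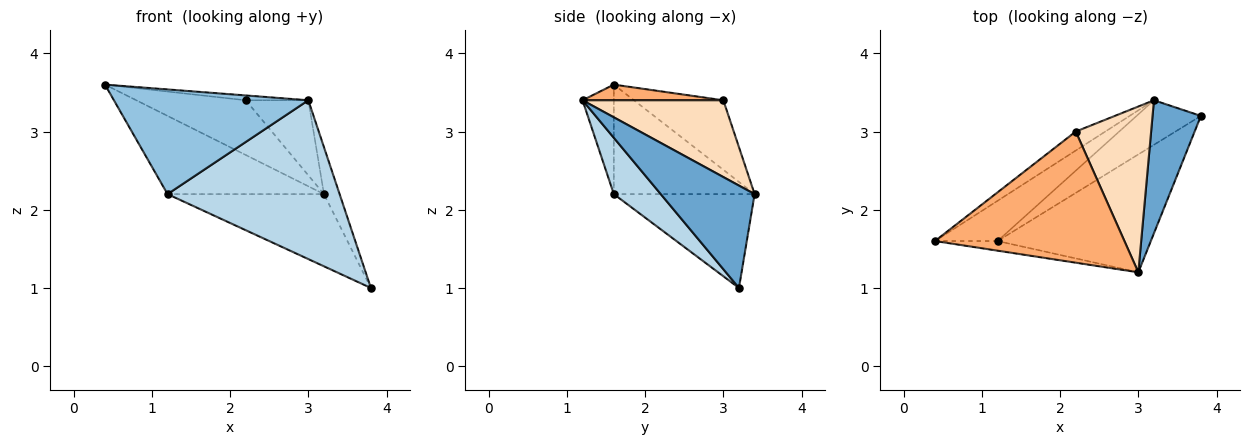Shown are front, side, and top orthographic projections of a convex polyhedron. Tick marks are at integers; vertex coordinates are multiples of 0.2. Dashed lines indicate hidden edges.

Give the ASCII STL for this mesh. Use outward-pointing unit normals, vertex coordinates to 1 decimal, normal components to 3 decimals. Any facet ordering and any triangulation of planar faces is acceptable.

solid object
 facet normal 0.894 0.149 0.422
  outer loop
   vertex 3.2 3.4 2.2
   vertex 3.0 1.2 3.4
   vertex 3.8 3.2 1.0
  endloop
 endfacet
 facet normal -0.158 -0.983 -0.090
  outer loop
   vertex 1.2 1.6 2.2
   vertex 3.0 1.2 3.4
   vertex 0.4 1.6 3.6
  endloop
 endfacet
 facet normal 0.214 -0.784 -0.582
  outer loop
   vertex 1.2 1.6 2.2
   vertex 3.8 3.2 1.0
   vertex 3.0 1.2 3.4
  endloop
 endfacet
 facet normal -0.625 0.694 -0.357
  outer loop
   vertex 1.2 1.6 2.2
   vertex 0.4 1.6 3.6
   vertex 3.2 3.4 2.2
  endloop
 endfacet
 facet normal -0.608 0.676 -0.417
  outer loop
   vertex 1.2 1.6 2.2
   vertex 3.2 3.4 2.2
   vertex 3.8 3.2 1.0
  endloop
 endfacet
 facet normal 0.082 0.037 0.996
  outer loop
   vertex 2.2 3.0 3.4
   vertex 0.4 1.6 3.6
   vertex 3.0 1.2 3.4
  endloop
 endfacet
 facet normal -0.611 0.748 -0.260
  outer loop
   vertex 2.2 3.0 3.4
   vertex 3.2 3.4 2.2
   vertex 0.4 1.6 3.6
  endloop
 endfacet
 facet normal 0.680 0.302 0.668
  outer loop
   vertex 2.2 3.0 3.4
   vertex 3.0 1.2 3.4
   vertex 3.2 3.4 2.2
  endloop
 endfacet
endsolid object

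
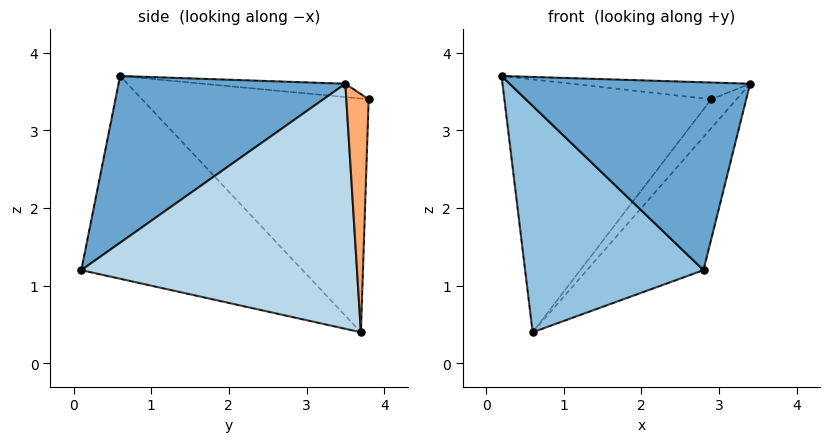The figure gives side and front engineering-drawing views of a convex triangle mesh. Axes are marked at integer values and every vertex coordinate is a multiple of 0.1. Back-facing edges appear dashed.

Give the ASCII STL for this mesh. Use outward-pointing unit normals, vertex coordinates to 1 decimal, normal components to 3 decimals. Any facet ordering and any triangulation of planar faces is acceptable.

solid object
 facet normal 0.520 -0.552 0.652
  outer loop
   vertex 2.8 0.1 1.2
   vertex 3.4 3.5 3.6
   vertex 0.2 0.6 3.7
  endloop
 endfacet
 facet normal -0.643 -0.518 -0.565
  outer loop
   vertex 0.6 3.7 0.4
   vertex 2.8 0.1 1.2
   vertex 0.2 0.6 3.7
  endloop
 endfacet
 facet normal 0.726 0.307 -0.616
  outer loop
   vertex 0.6 3.7 0.4
   vertex 3.4 3.5 3.6
   vertex 2.8 0.1 1.2
  endloop
 endfacet
 facet normal -0.214 0.269 0.939
  outer loop
   vertex 2.9 3.8 3.4
   vertex 0.2 0.6 3.7
   vertex 3.4 3.5 3.6
  endloop
 endfacet
 facet normal -0.649 0.592 0.478
  outer loop
   vertex 2.9 3.8 3.4
   vertex 0.6 3.7 0.4
   vertex 0.2 0.6 3.7
  endloop
 endfacet
 facet normal 0.585 0.661 -0.470
  outer loop
   vertex 2.9 3.8 3.4
   vertex 3.4 3.5 3.6
   vertex 0.6 3.7 0.4
  endloop
 endfacet
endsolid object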